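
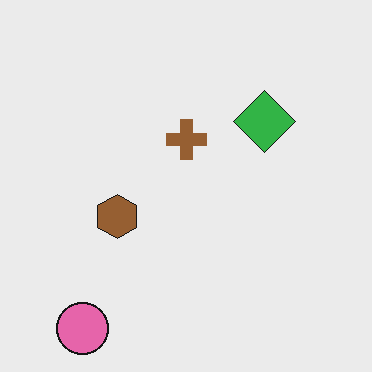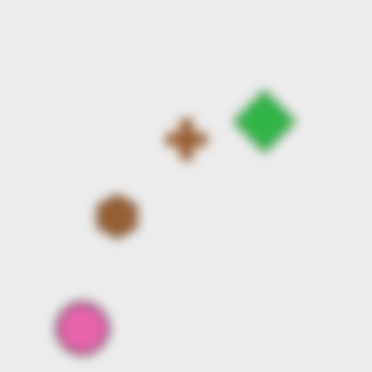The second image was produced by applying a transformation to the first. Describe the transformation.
The image was heavily blurred.

Shape edges and outlines are uniformly softened across the whole image.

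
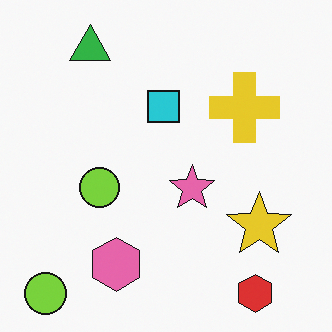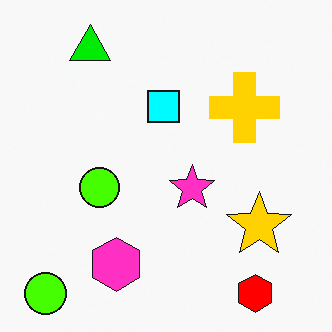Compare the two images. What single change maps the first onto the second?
It was made much more vivid (saturation change).

All colors are more vivid — a global saturation change.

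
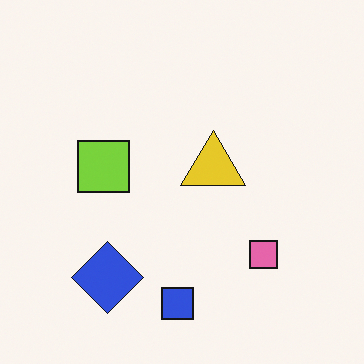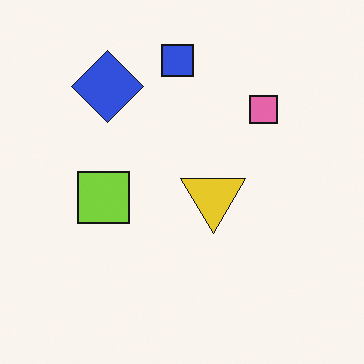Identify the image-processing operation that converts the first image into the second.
Flipped vertically (top ↔ bottom).

The blue square is in the bottom of the first image and the top of the second — shapes on opposite sides of the horizontal midline have swapped in a mirror flip.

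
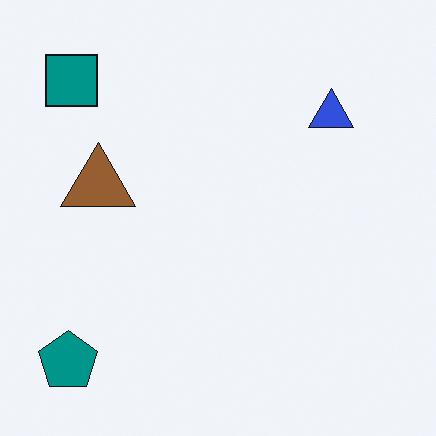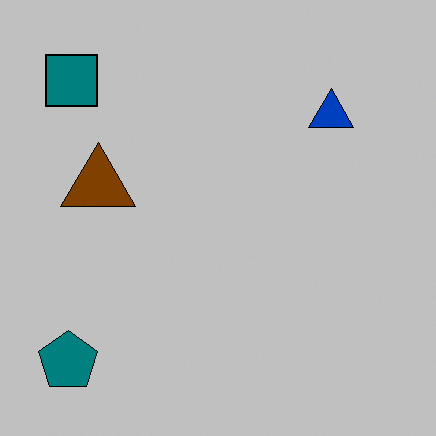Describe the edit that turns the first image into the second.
It was aggressively posterized.

Each flat color has snapped to a coarser quantized level — most visibly, the near-white background has dropped to a flat grey.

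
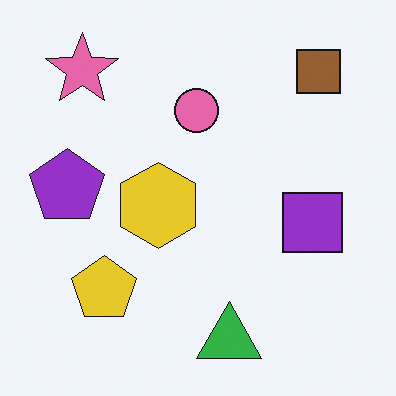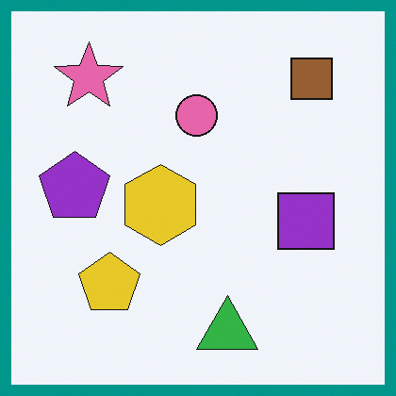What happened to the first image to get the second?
It was framed with a teal border.

A solid teal frame runs around the edge of the second image, with the content slightly shrunk inside it.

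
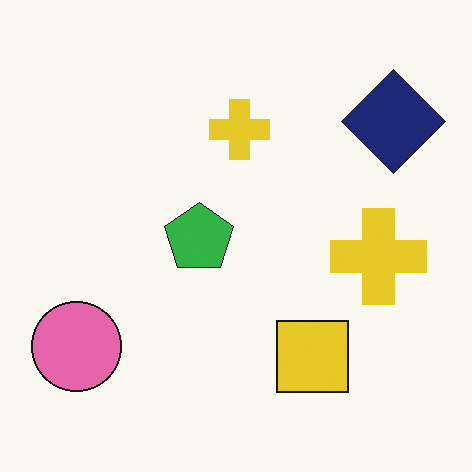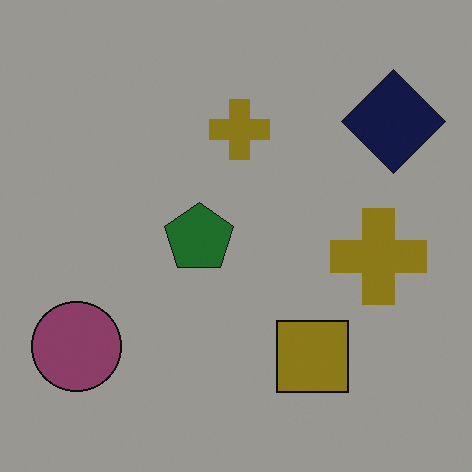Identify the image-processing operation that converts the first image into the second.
Substantially darkened.

Every pixel — background and shapes alike — is uniformly darkened.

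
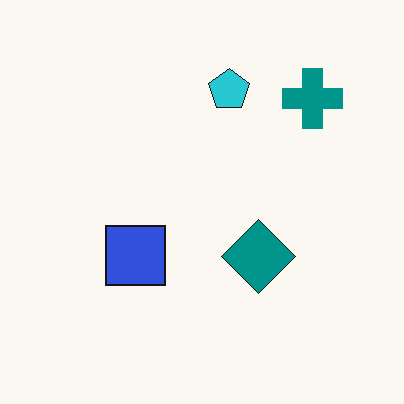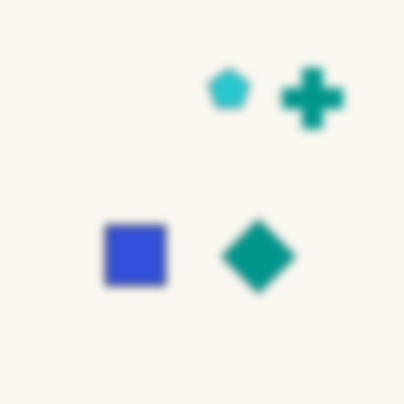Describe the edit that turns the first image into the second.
The image was noticeably gaussian-blurred.

Shape edges and outlines are uniformly softened across the whole image.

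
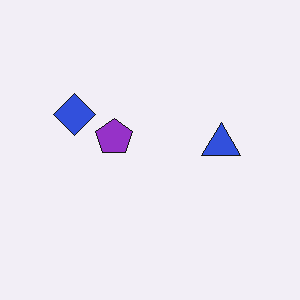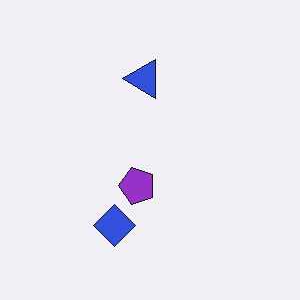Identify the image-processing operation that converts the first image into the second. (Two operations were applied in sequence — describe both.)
JPEG-compressed with visible artifacts, then rotated 90° counter-clockwise.

Blocky 8×8 compression artifacts appear around shape edges and the flat background shows ringing — characteristic JPEG degradation. The blue diamond sits in the left of the first image and the bottom of the second — consistent with a whole-image 90° counter-clockwise rotation.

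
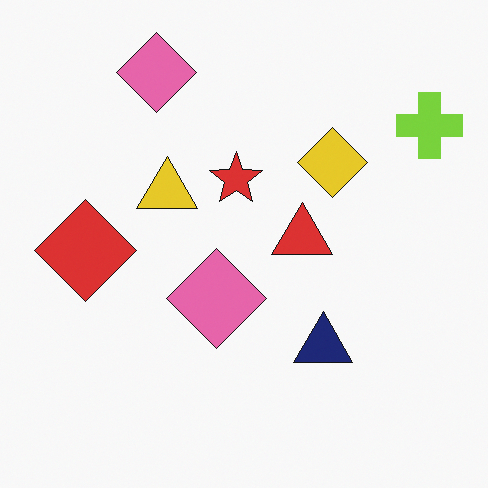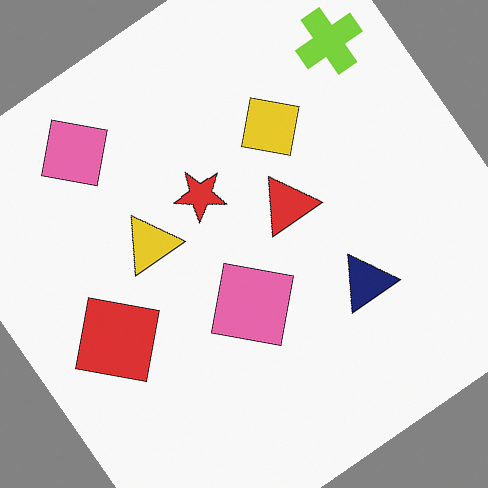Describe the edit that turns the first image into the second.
It was rotated counter-clockwise by a large amount — several tens of degrees.

Every shape is tilted by the same angle and the image corners show triangular fill wedges — a whole-image rotation by a non-right angle.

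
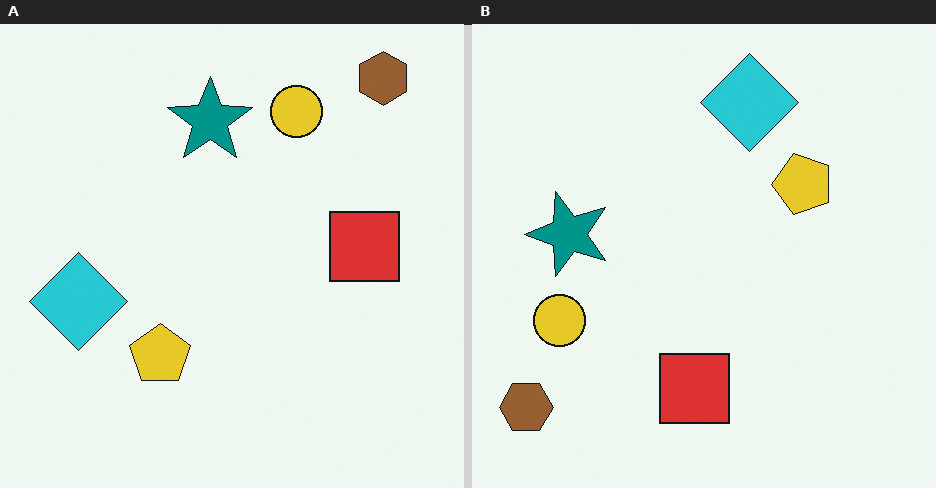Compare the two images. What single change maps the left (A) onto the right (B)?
The right (B) image is the left (A) transposed (reflected across the top-left ↔ bottom-right diagonal).

Shapes have swapped their row and column positions — what was in the top-right is now in the bottom-left — a diagonal reflection.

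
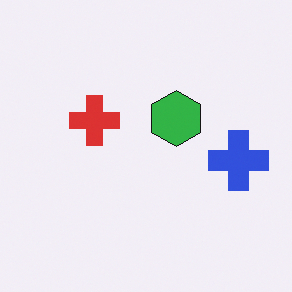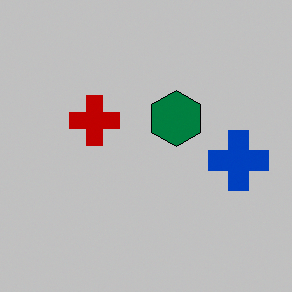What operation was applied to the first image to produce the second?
The second image is the first aggressively posterized.

Each flat color has snapped to a coarser quantized level — most visibly, the near-white background has dropped to a flat grey.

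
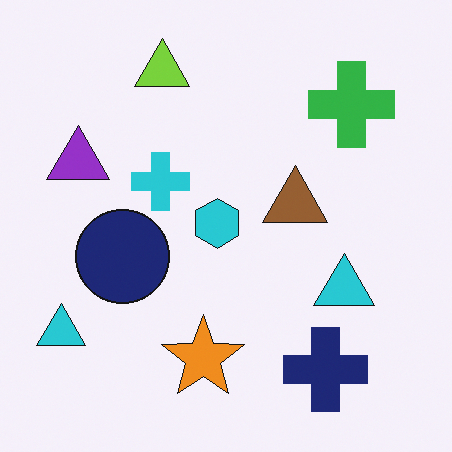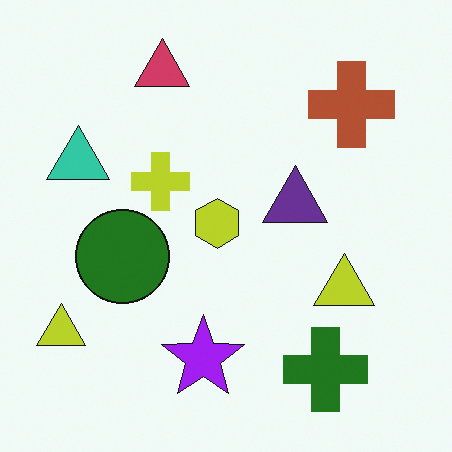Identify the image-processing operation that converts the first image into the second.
The transformation is: hue-shifted by a large amount.

Every shape's color has rotated by the same amount around the hue wheel — a uniform hue shift.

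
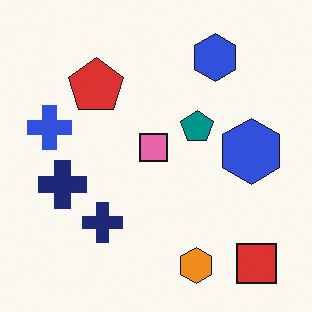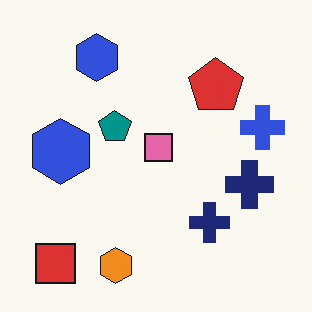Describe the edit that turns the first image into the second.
The image was flipped horizontally (left ↔ right).

The blue cross is in the left of the first image and the right of the second — shapes on opposite sides of the vertical midline have swapped in a mirror flip.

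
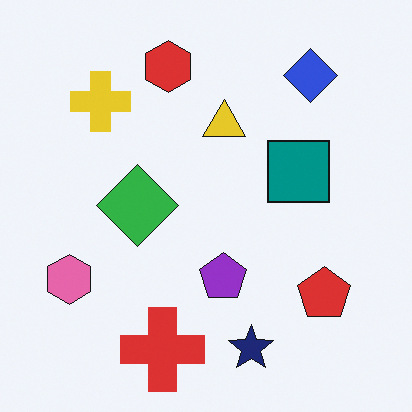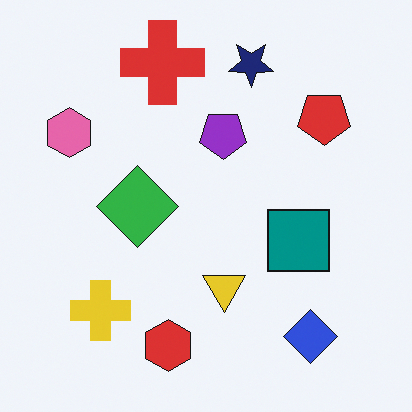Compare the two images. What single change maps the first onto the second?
This is the original image flipped vertically (top ↔ bottom).

The red cross is in the bottom of the first image and the top of the second — shapes on opposite sides of the horizontal midline have swapped in a mirror flip.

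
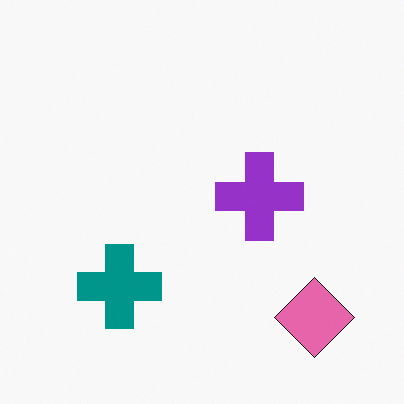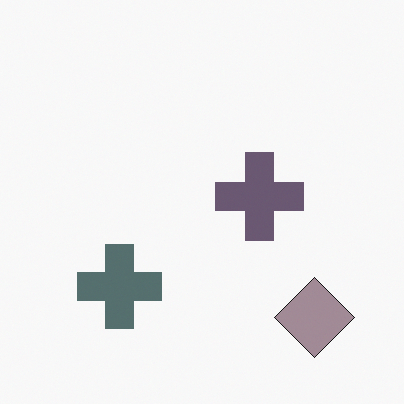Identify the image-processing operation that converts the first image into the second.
The second image is the first heavily desaturated.

All colors are more muted and greyish — a global saturation change.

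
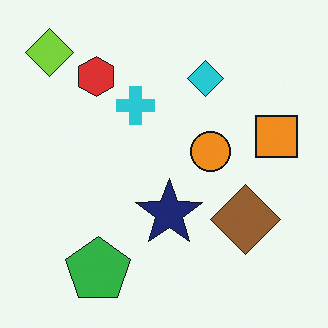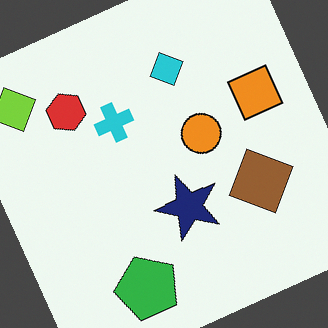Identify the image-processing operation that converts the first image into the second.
This is the original image rotated counter-clockwise by a moderate amount.

Every shape is tilted by the same angle and the image corners show triangular fill wedges — a whole-image rotation by a non-right angle.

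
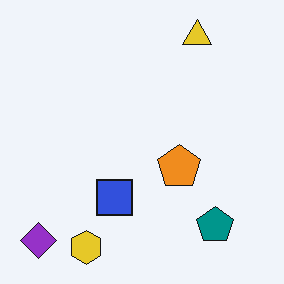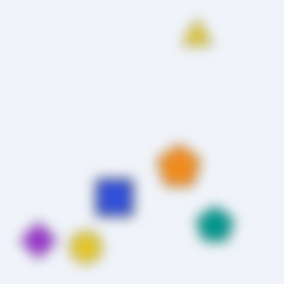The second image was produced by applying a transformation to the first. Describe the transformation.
The transformation is: strongly gaussian-blurred.

Shape edges and outlines are uniformly softened across the whole image.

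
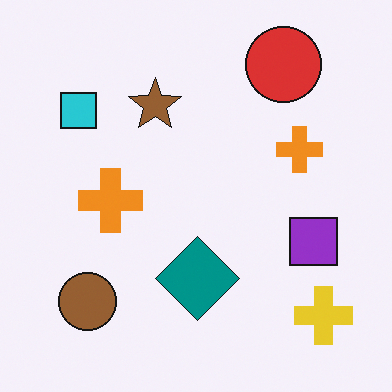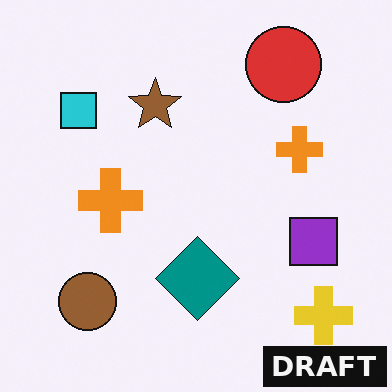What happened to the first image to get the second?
Watermarked with the text "DRAFT" in the lower-right corner.

A dark label reading "DRAFT" appears in the lower-right corner.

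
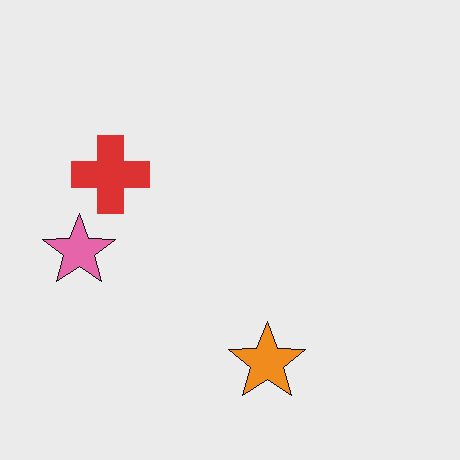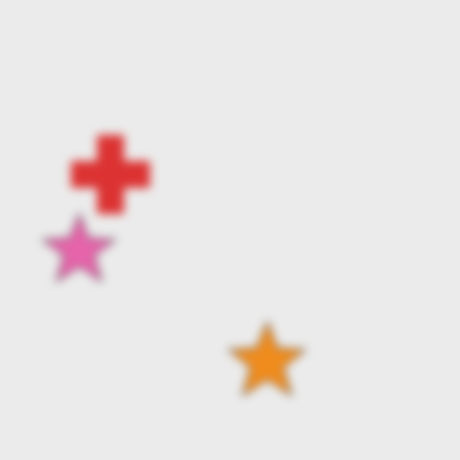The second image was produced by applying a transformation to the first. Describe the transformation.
The image was noticeably gaussian-blurred.

Shape edges and outlines are uniformly softened across the whole image.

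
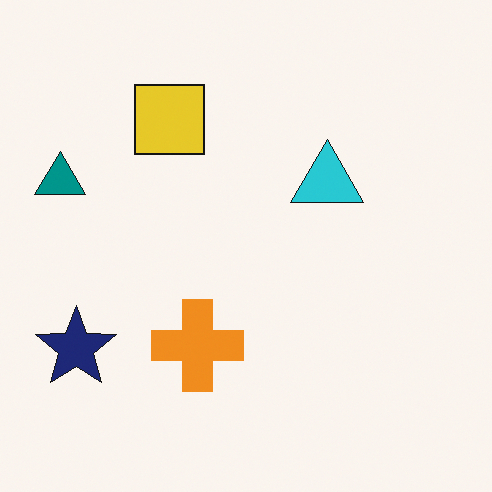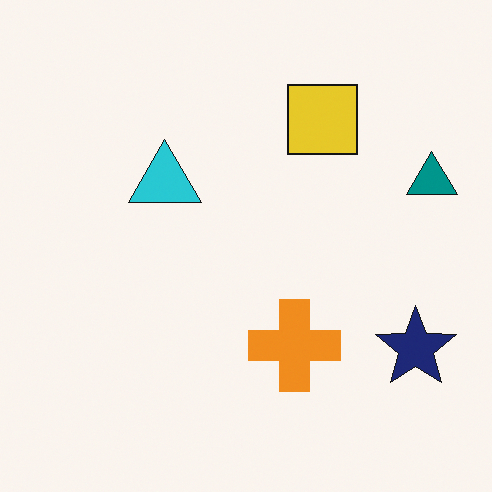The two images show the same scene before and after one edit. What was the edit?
The image was flipped horizontally (left ↔ right).

The teal triangle is in the left of the first image and the right of the second — shapes on opposite sides of the vertical midline have swapped in a mirror flip.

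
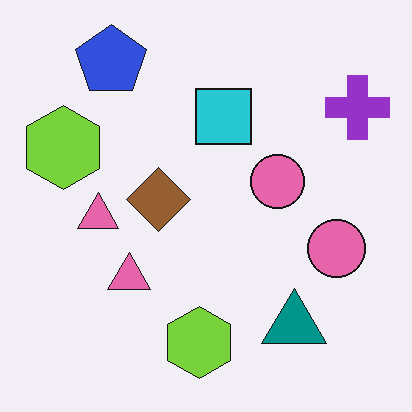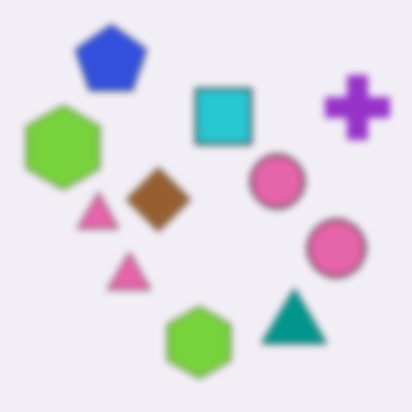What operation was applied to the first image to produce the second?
This is the original image noticeably gaussian-blurred.

Shape edges and outlines are uniformly softened across the whole image.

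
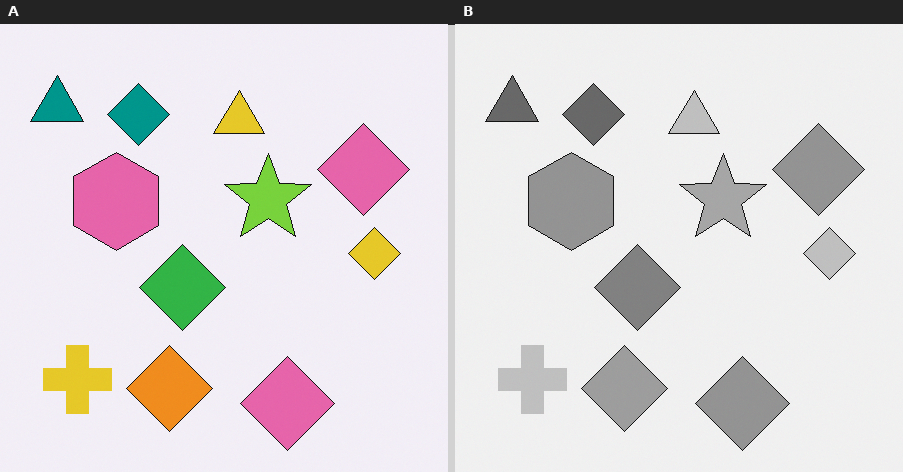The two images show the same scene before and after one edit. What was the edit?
This is the original image converted to grayscale.

All color is removed — every shape is now a shade of grey.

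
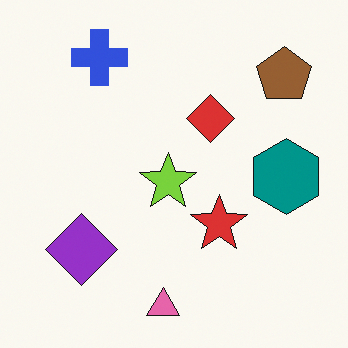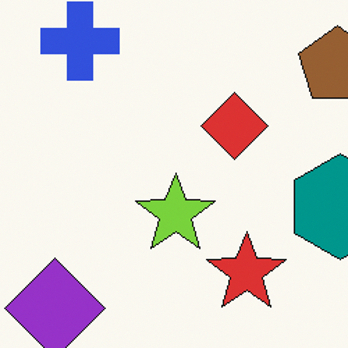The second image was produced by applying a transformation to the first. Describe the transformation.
This is the original image cropped to a modestly smaller region and rescaled.

The visible shapes are larger and the field of view is narrower; shapes near the original edges may be partly or wholly outside the frame — a crop-and-rescale.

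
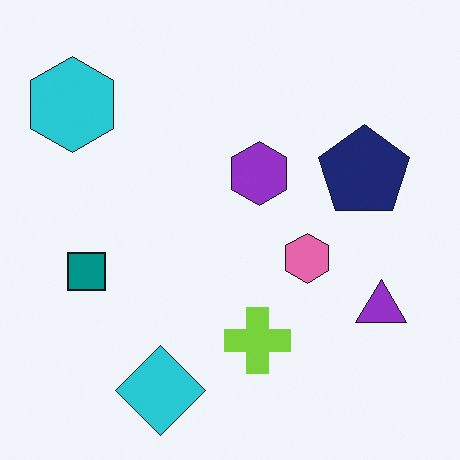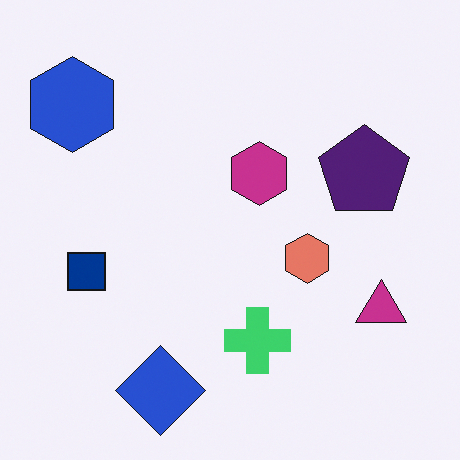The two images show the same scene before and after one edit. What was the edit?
It was hue-shifted slightly.

Every shape's color has rotated by the same amount around the hue wheel — a uniform hue shift.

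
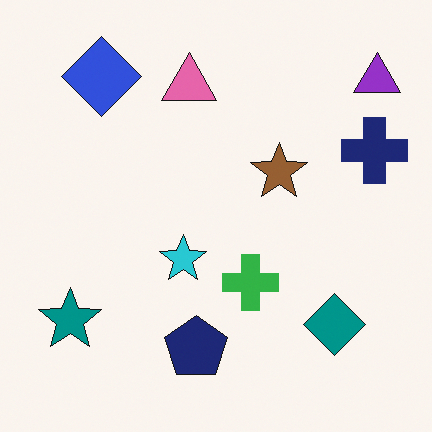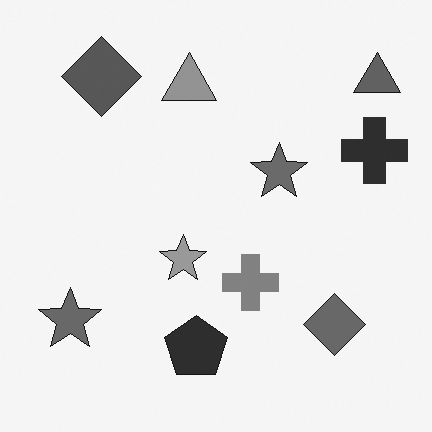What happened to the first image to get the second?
The second image is the first converted to grayscale.

All color is removed — every shape is now a shade of grey.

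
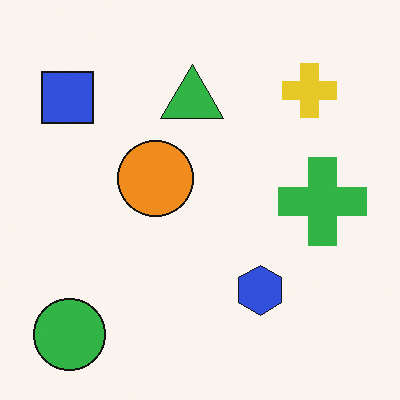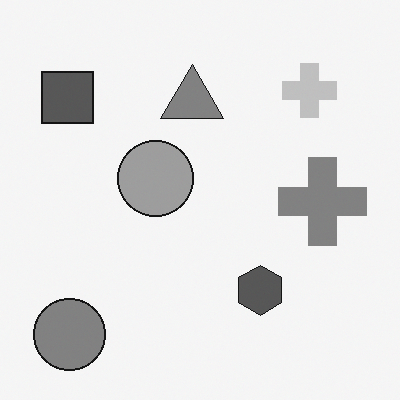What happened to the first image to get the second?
The transformation is: converted to grayscale.

All color is removed — every shape is now a shade of grey.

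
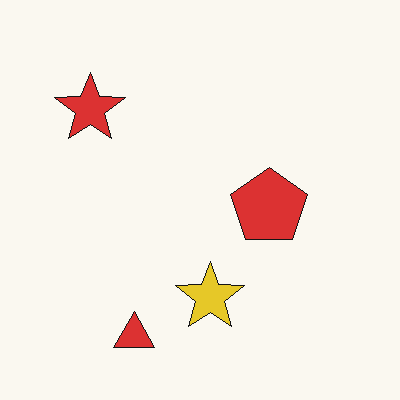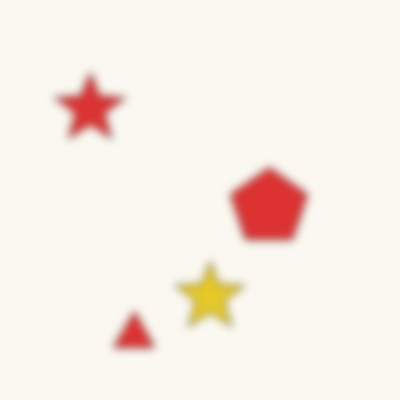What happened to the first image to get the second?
The image was noticeably gaussian-blurred.

Shape edges and outlines are uniformly softened across the whole image.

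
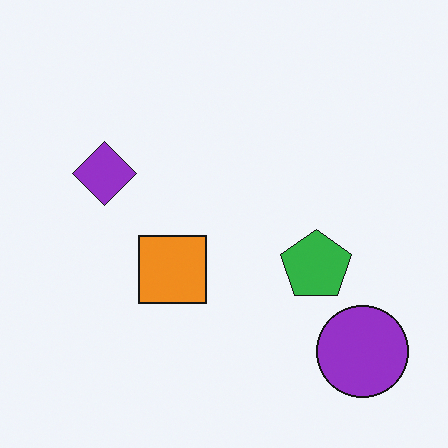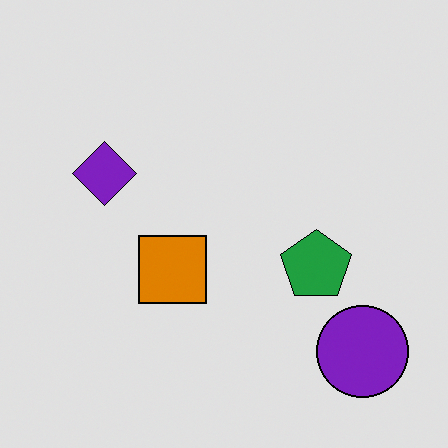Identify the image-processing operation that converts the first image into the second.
The transformation is: posterized to a reduced palette.

Each flat color has snapped to a coarser quantized level — most visibly, the near-white background has dropped to a flat grey.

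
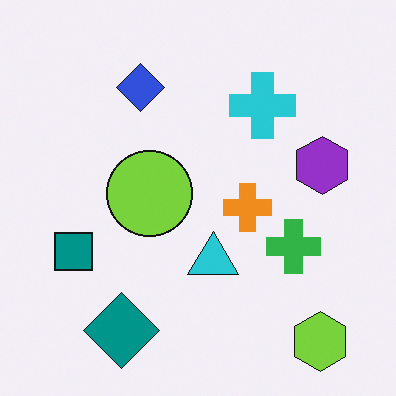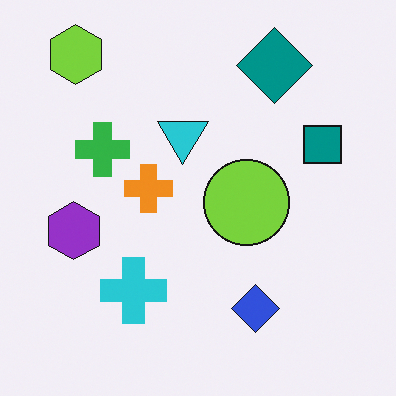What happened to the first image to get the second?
The transformation is: rotated 180°.

The lime hexagon sits in the bottom-right of the first image and the top-left of the second — consistent with a whole-image 180° rotation.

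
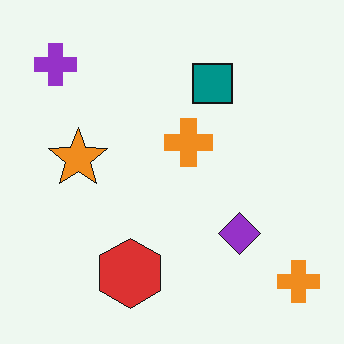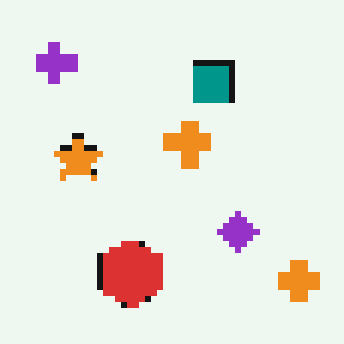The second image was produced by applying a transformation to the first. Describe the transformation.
The second image is the first pixelated into visible square blocks.

Shapes are reduced to large square blocks; fine edges and outlines are lost — a downscale-then-upscale (mosaic) effect.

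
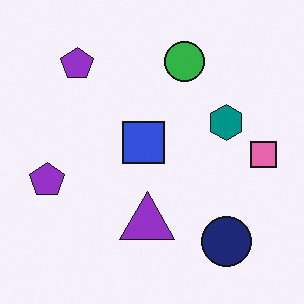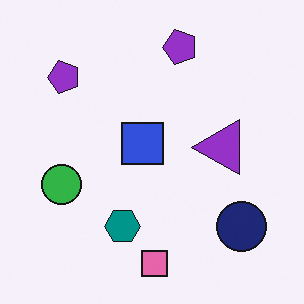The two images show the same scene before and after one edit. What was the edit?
Transposed (reflected across the top-left ↔ bottom-right diagonal).

Shapes have swapped their row and column positions — what was in the top-right is now in the bottom-left — a diagonal reflection.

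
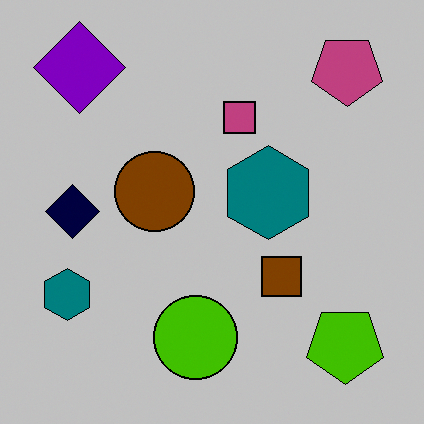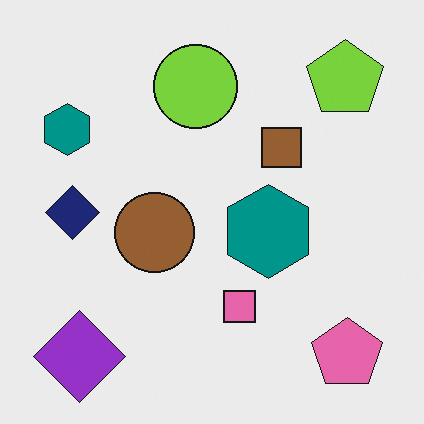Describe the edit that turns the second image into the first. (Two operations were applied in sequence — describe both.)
The transformation is: flipped vertically (top ↔ bottom), then aggressively posterized.

The purple diamond is in the bottom-left of the second image and the top-left of the first — shapes on opposite sides of the horizontal midline have swapped in a mirror flip. Each flat color has snapped to a coarser quantized level — most visibly, the near-white background has dropped to a flat grey.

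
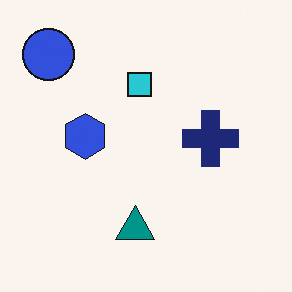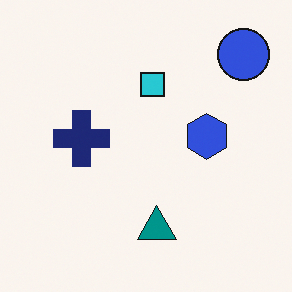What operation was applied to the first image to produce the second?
It was flipped horizontally (left ↔ right).

The blue circle is in the top-left of the first image and the top-right of the second — shapes on opposite sides of the vertical midline have swapped in a mirror flip.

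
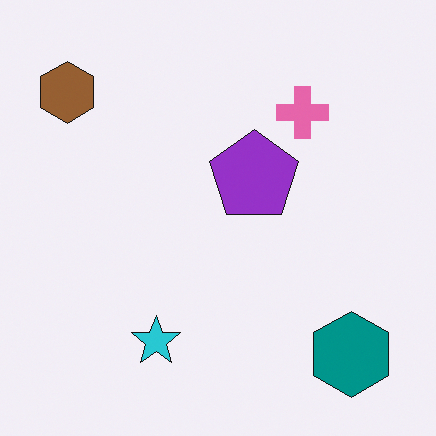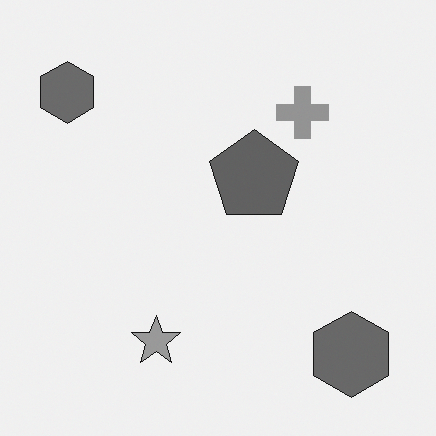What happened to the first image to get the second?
This is the original image converted to grayscale.

All color is removed — every shape is now a shade of grey.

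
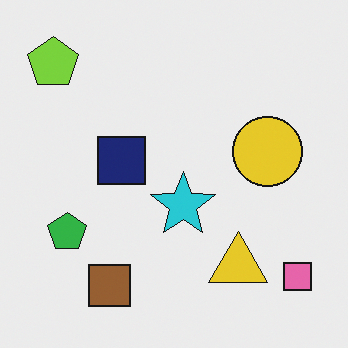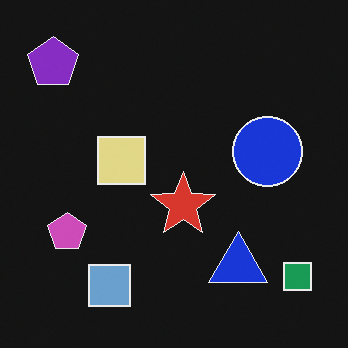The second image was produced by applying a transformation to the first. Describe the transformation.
This is the original image color-inverted (negative).

The light background has become dark and every shape's color is its complement — a photographic negative.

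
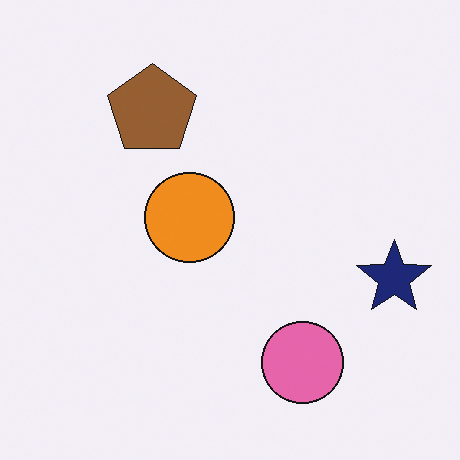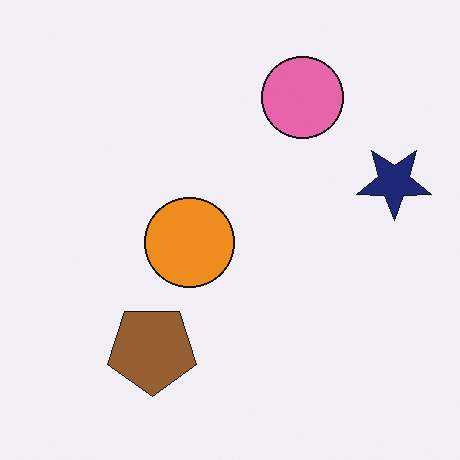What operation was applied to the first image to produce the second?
The transformation is: flipped vertically (top ↔ bottom).

The pink circle is in the bottom of the first image and the top of the second — shapes on opposite sides of the horizontal midline have swapped in a mirror flip.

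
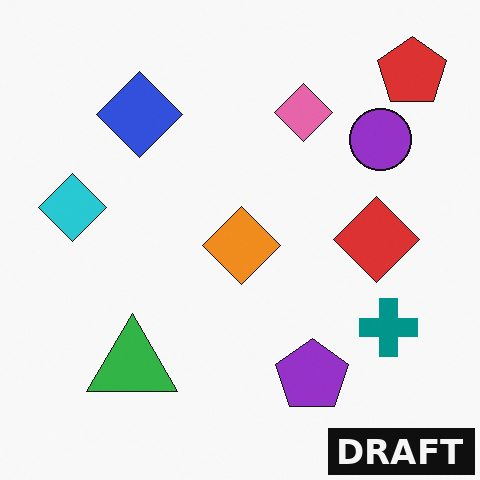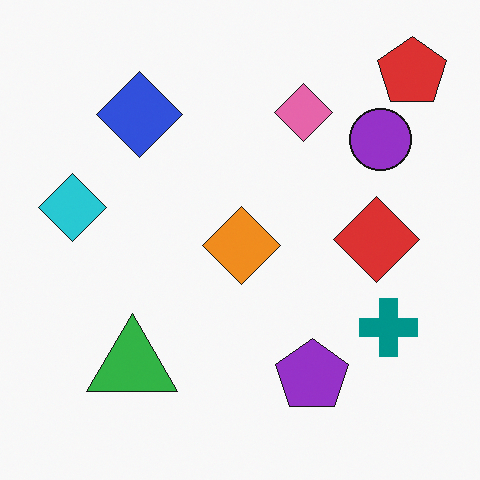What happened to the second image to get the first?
The first image is the second watermarked with the text "DRAFT" in the lower-right corner.

A dark label reading "DRAFT" appears in the lower-right corner.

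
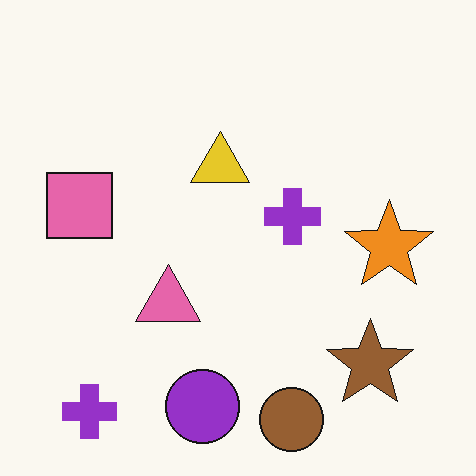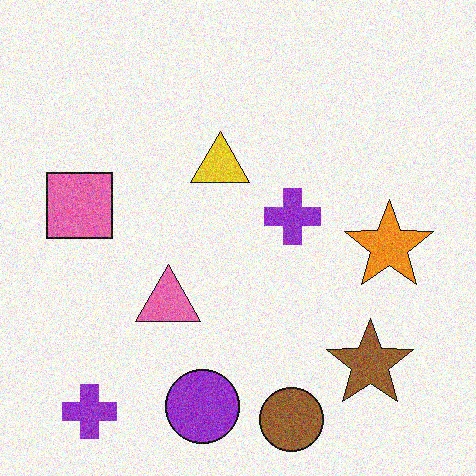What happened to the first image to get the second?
The second image is the first degraded with moderate additive noise.

Random speckle covers the whole image, including the flat background.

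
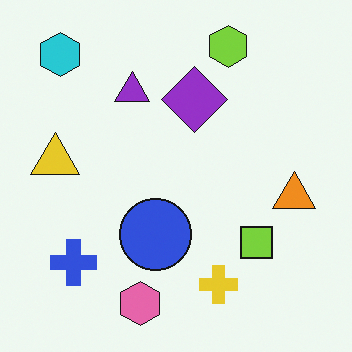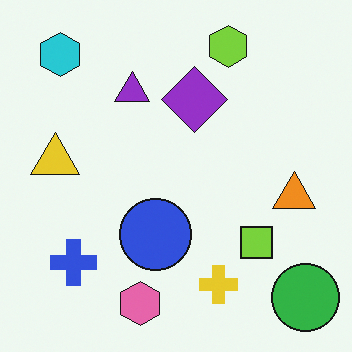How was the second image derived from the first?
The transformation is: overlaid with an additional green circle.

A green circle appears in the second image that is absent from the first.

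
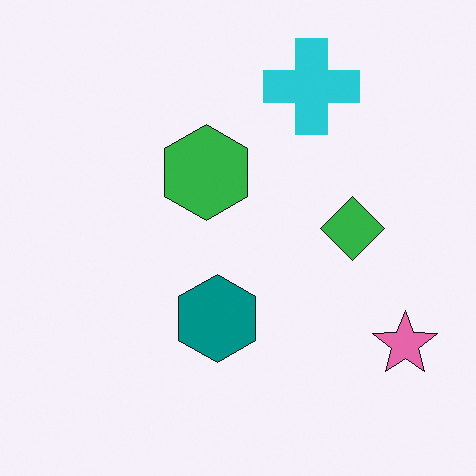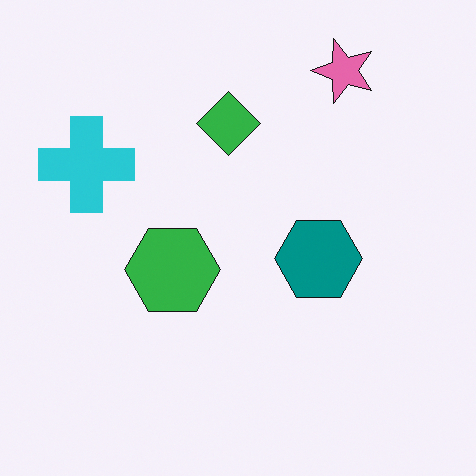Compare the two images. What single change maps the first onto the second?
Rotated 90° counter-clockwise.

The pink star sits in the bottom-right of the first image and the top-right of the second — consistent with a whole-image 90° counter-clockwise rotation.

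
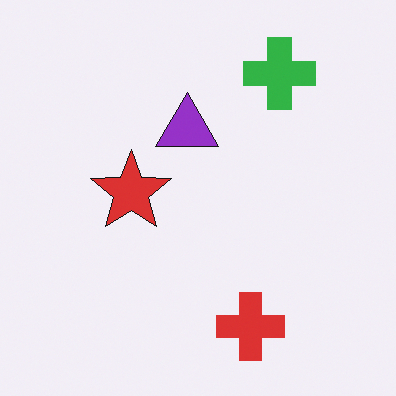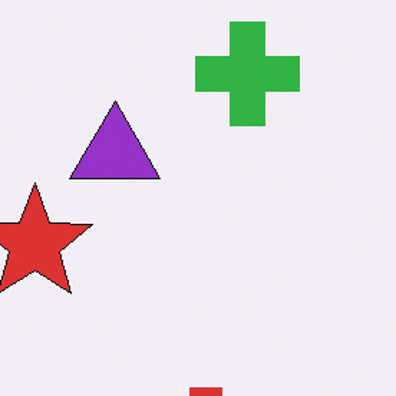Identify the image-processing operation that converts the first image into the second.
The image was cropped slightly and scaled back up.

The visible shapes are larger and the field of view is narrower; shapes near the original edges may be partly or wholly outside the frame — a crop-and-rescale.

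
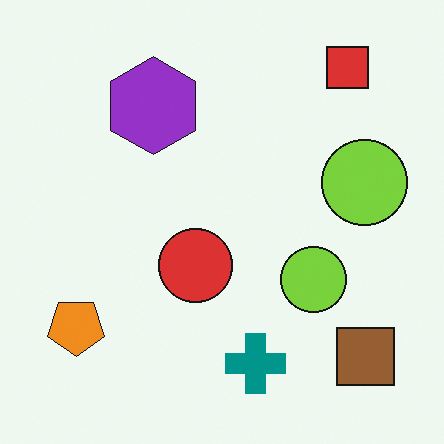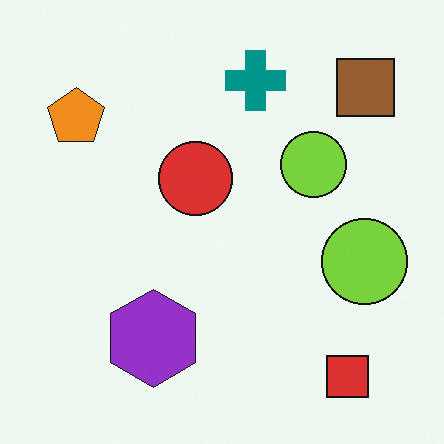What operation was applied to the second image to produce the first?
It was flipped vertically (top ↔ bottom).

The red square is in the bottom-right of the second image and the top-right of the first — shapes on opposite sides of the horizontal midline have swapped in a mirror flip.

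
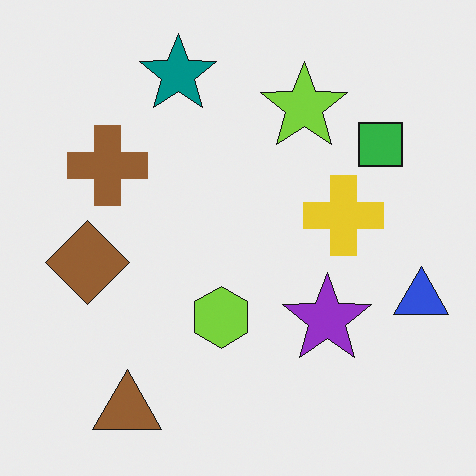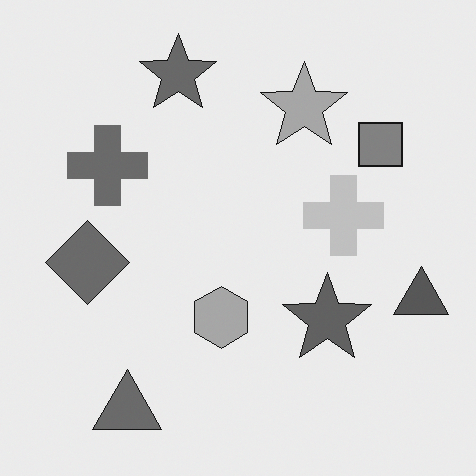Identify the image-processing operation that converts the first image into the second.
The image was converted to grayscale.

All color is removed — every shape is now a shade of grey.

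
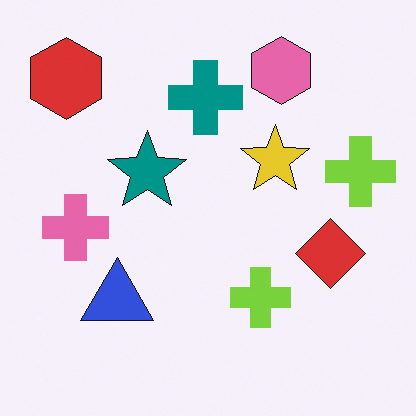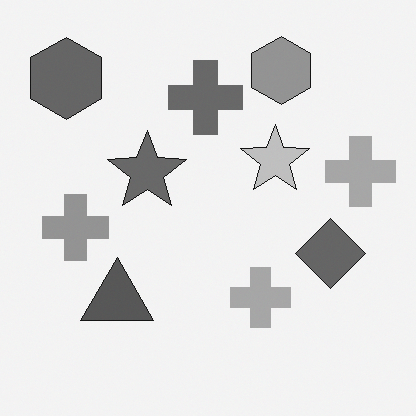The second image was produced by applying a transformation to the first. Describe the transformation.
Converted to grayscale.

All color is removed — every shape is now a shade of grey.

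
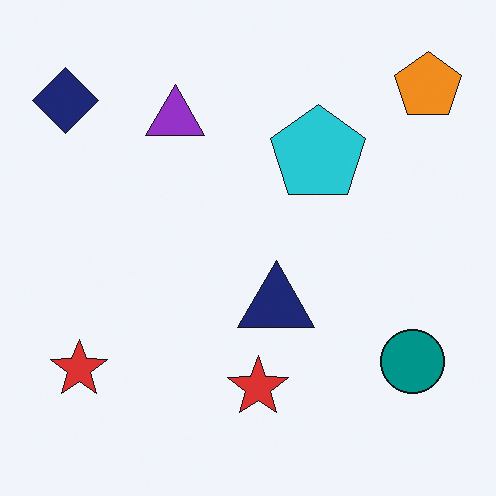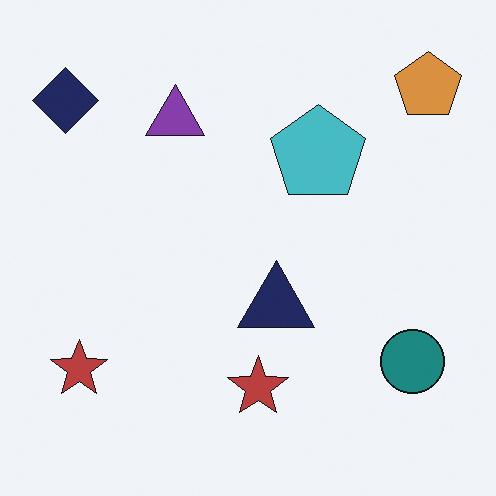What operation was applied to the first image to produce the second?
The image was slightly desaturated.

All colors are more muted and greyish — a global saturation change.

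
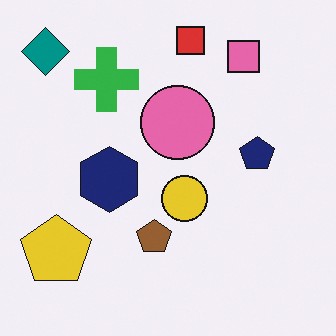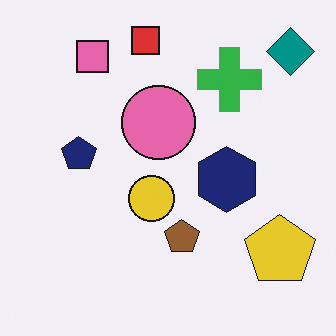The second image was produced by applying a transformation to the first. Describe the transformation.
Flipped horizontally (left ↔ right).

The teal diamond is in the top-left of the first image and the top-right of the second — shapes on opposite sides of the vertical midline have swapped in a mirror flip.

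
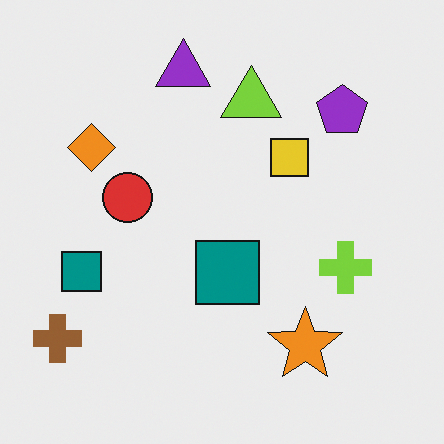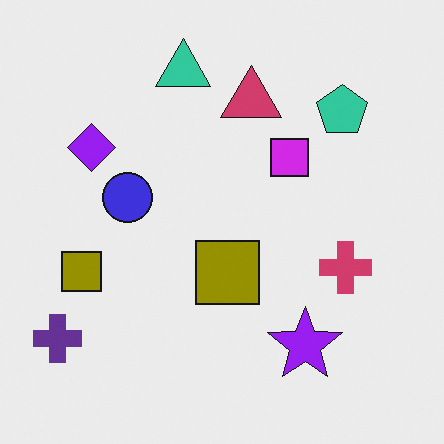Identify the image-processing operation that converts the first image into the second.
The image was hue-shifted by a large amount.

Every shape's color has rotated by the same amount around the hue wheel — a uniform hue shift.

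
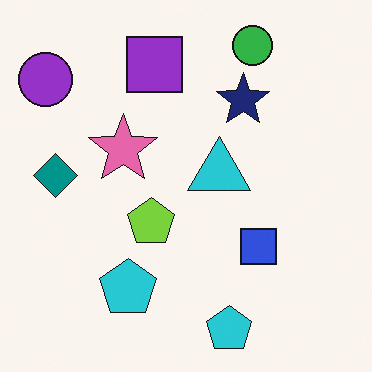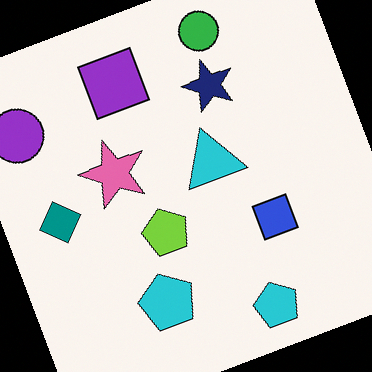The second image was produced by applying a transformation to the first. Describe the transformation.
The transformation is: rotated counter-clockwise by a moderate amount.

Every shape is tilted by the same angle and the image corners show triangular fill wedges — a whole-image rotation by a non-right angle.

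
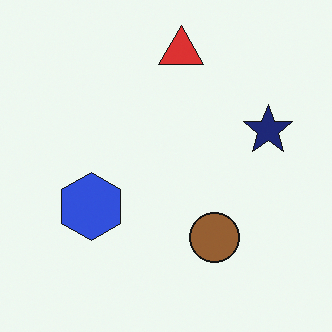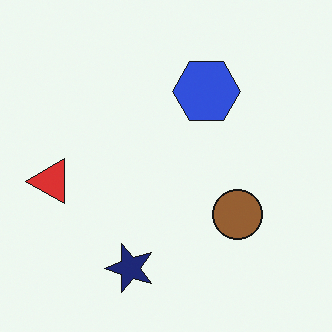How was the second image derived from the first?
Transposed (reflected across the top-left ↔ bottom-right diagonal).

Shapes have swapped their row and column positions — what was in the top-right is now in the bottom-left — a diagonal reflection.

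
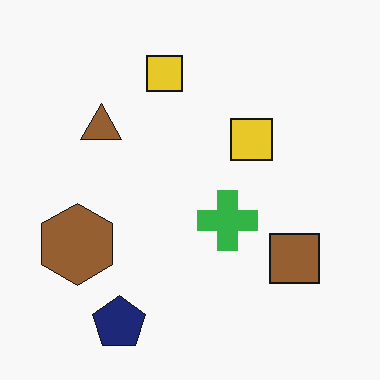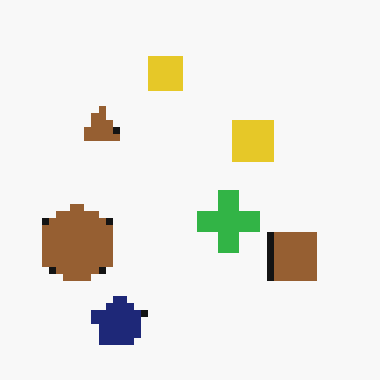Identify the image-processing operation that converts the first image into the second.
The transformation is: moderately pixelated.

Shapes are reduced to large square blocks; fine edges and outlines are lost — a downscale-then-upscale (mosaic) effect.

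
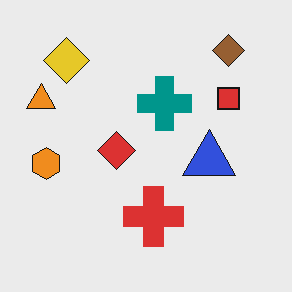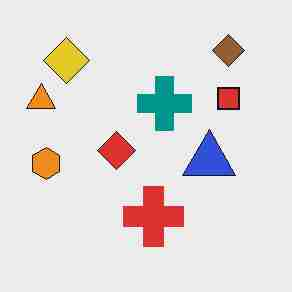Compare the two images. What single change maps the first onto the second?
The image was degraded with heavy JPEG compression.

Blocky 8×8 compression artifacts appear around shape edges and the flat background shows ringing — characteristic JPEG degradation.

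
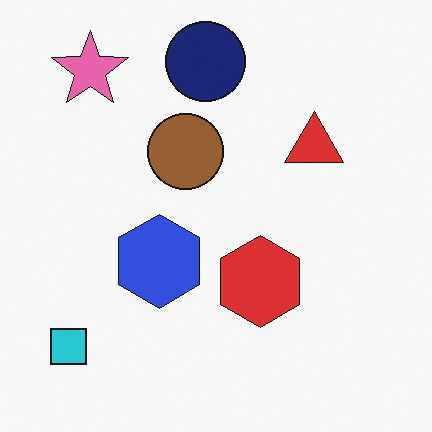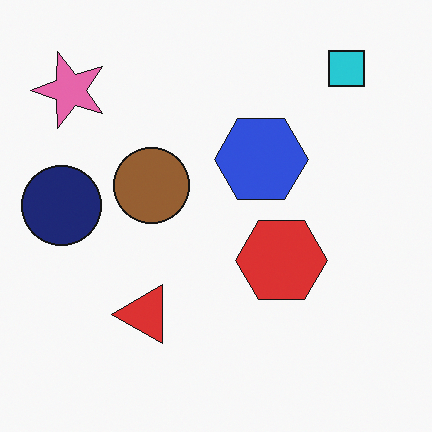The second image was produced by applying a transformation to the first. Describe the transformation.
The second image is the first transposed (reflected across the top-left ↔ bottom-right diagonal).

Shapes have swapped their row and column positions — what was in the top-right is now in the bottom-left — a diagonal reflection.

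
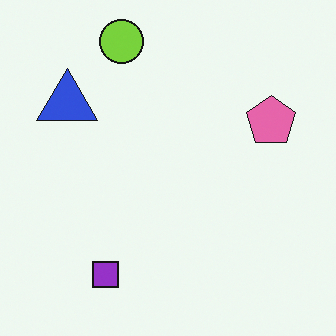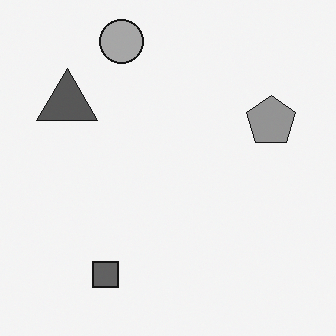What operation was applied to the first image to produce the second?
This is the original image converted to grayscale.

All color is removed — every shape is now a shade of grey.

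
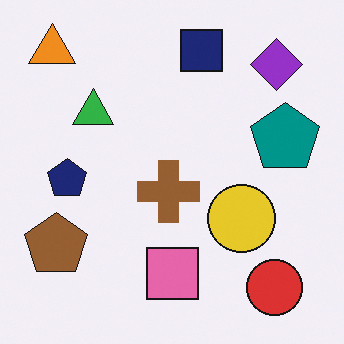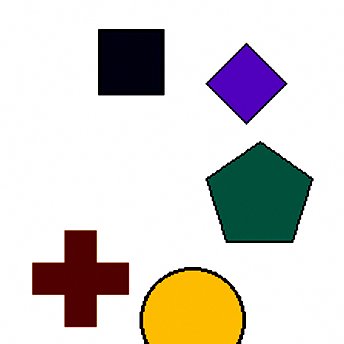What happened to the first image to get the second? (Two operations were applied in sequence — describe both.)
The second image is the first cropped to a modestly smaller region and rescaled, then given much higher contrast.

The visible shapes are larger and the field of view is narrower; shapes near the original edges may be partly or wholly outside the frame — a crop-and-rescale. Tones are pushed away from mid-grey across the whole image — a global contrast change.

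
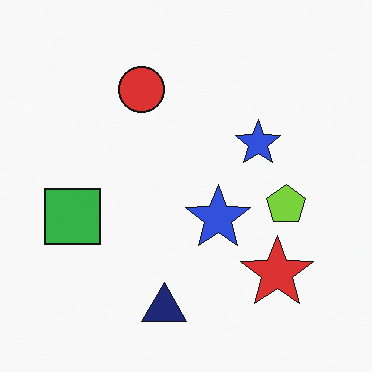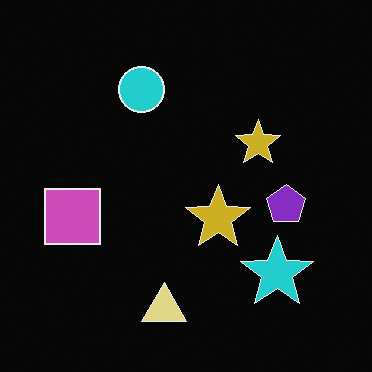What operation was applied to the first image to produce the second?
Color-inverted (negative).

The light background has become dark and every shape's color is its complement — a photographic negative.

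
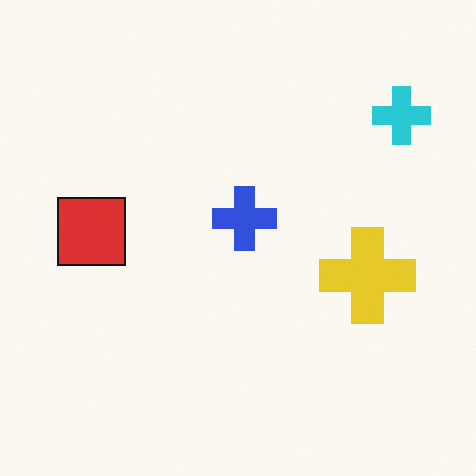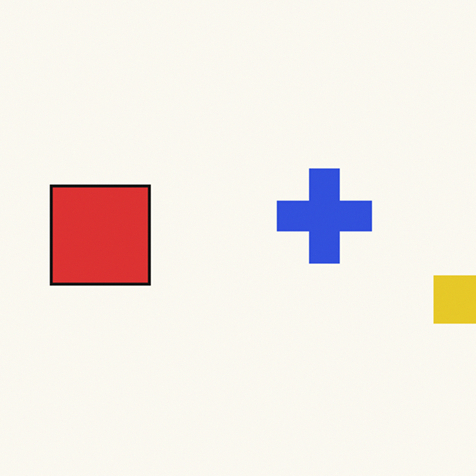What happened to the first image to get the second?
The transformation is: cropped slightly and scaled back up.

The visible shapes are larger and the field of view is narrower; shapes near the original edges may be partly or wholly outside the frame — a crop-and-rescale.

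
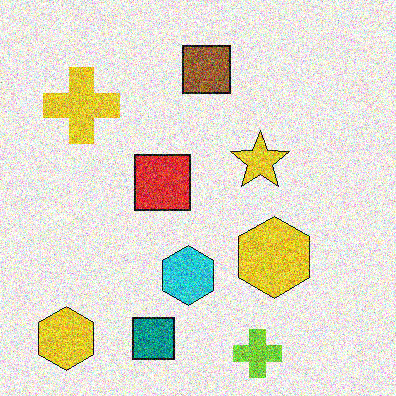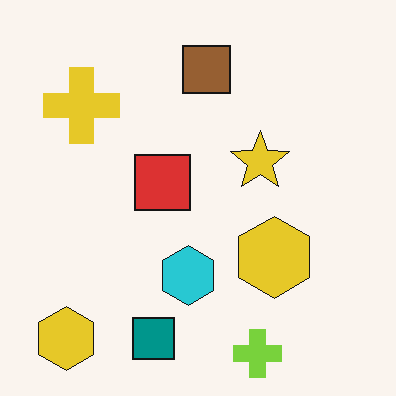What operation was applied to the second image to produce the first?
This is the original image degraded with strong gaussian noise.

Random speckle covers the whole image, including the flat background.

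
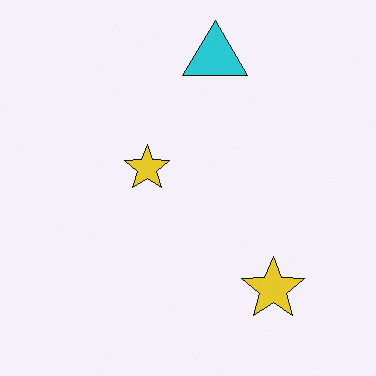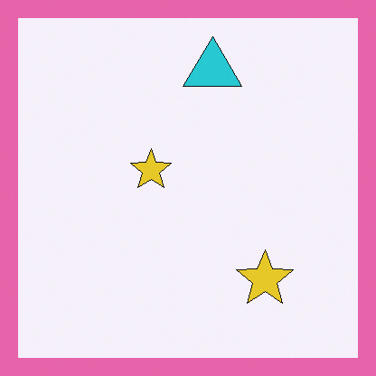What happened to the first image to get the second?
The second image is the first framed with a pink border.

A solid pink frame runs around the edge of the second image, with the content slightly shrunk inside it.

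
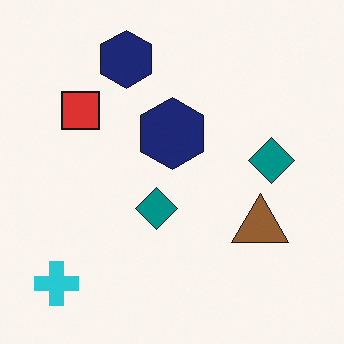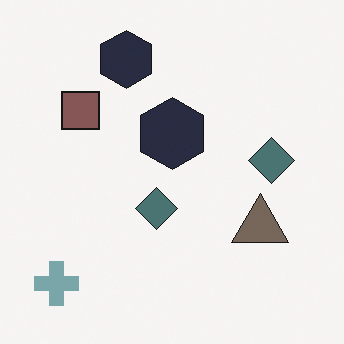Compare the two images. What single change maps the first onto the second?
Heavily desaturated.

All colors are more muted and greyish — a global saturation change.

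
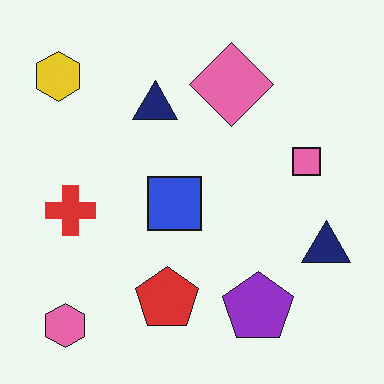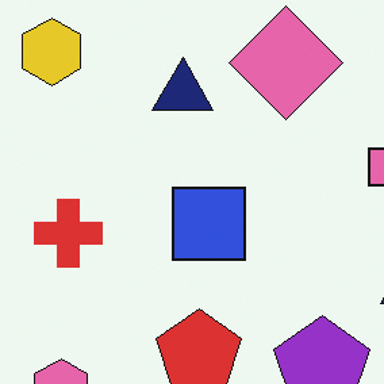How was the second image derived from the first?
This is the original image cropped slightly and scaled back up.

The visible shapes are larger and the field of view is narrower; shapes near the original edges may be partly or wholly outside the frame — a crop-and-rescale.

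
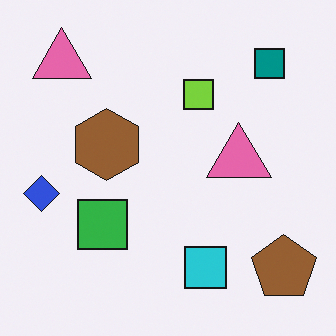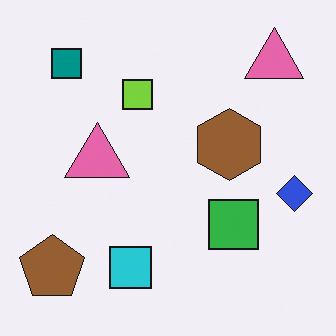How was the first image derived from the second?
The transformation is: flipped horizontally (left ↔ right).

The blue diamond is in the right of the second image and the left of the first — shapes on opposite sides of the vertical midline have swapped in a mirror flip.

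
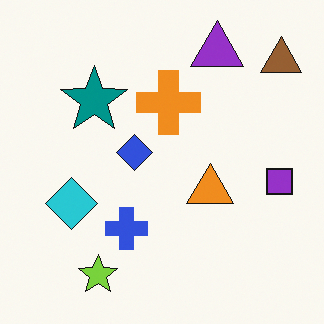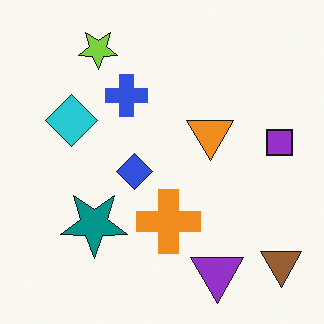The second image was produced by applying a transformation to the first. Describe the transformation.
It was flipped vertically (top ↔ bottom).

The lime star is in the bottom-left of the first image and the top-left of the second — shapes on opposite sides of the horizontal midline have swapped in a mirror flip.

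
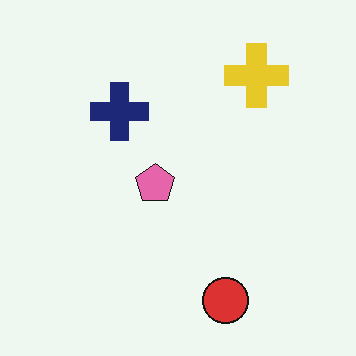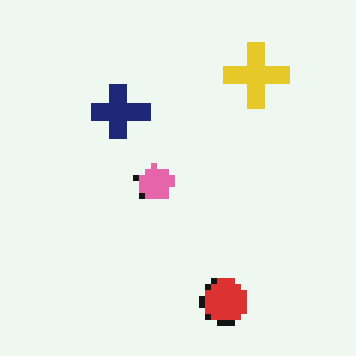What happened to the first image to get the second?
It was pixelated into visible square blocks.

Shapes are reduced to large square blocks; fine edges and outlines are lost — a downscale-then-upscale (mosaic) effect.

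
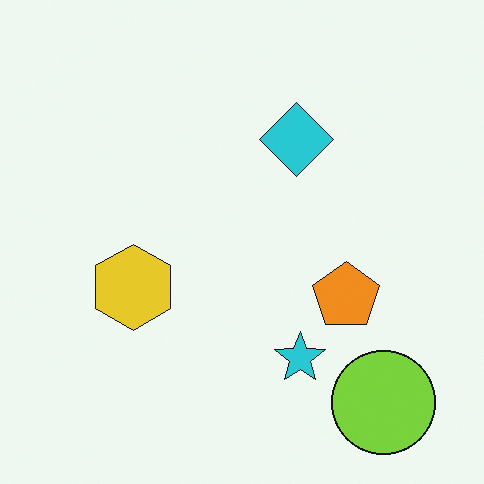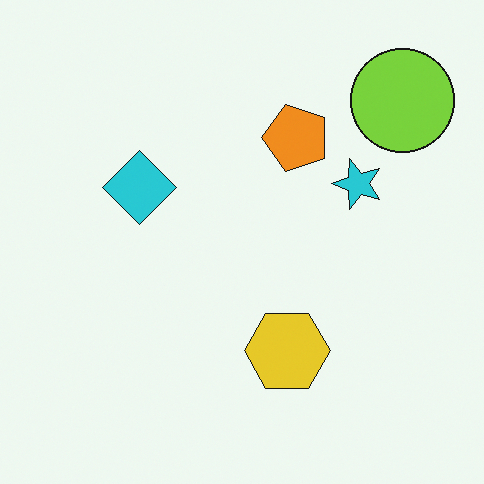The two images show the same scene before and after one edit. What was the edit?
The image was rotated 90° counter-clockwise.

The lime circle sits in the bottom-right of the first image and the top-right of the second — consistent with a whole-image 90° counter-clockwise rotation.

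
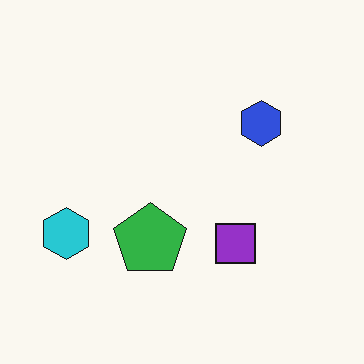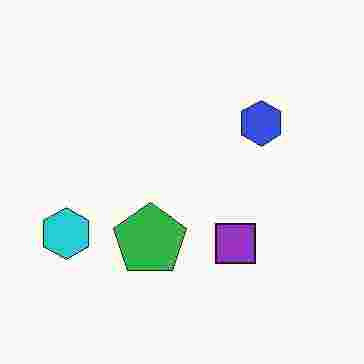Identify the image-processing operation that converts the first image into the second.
The image was heavily JPEG-compressed with obvious blocking artifacts.

Blocky 8×8 compression artifacts appear around shape edges and the flat background shows ringing — characteristic JPEG degradation.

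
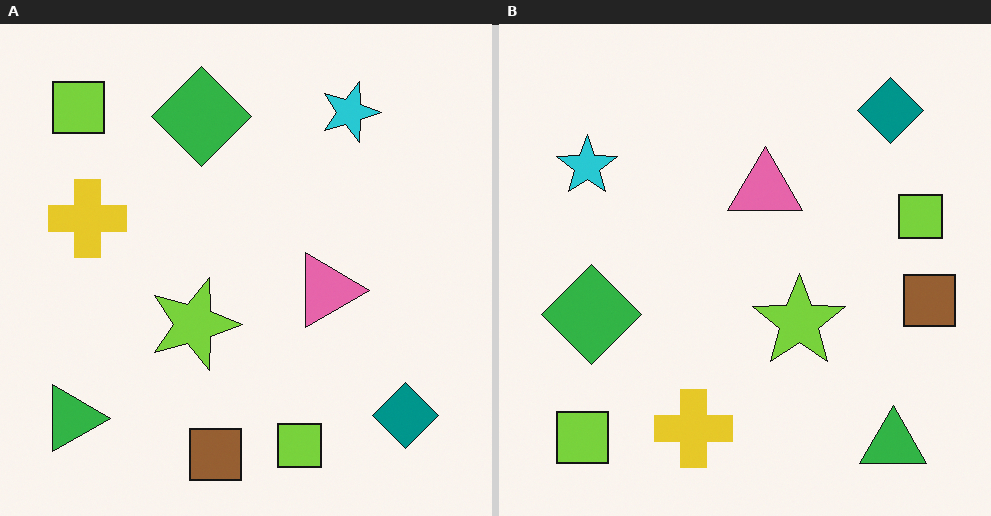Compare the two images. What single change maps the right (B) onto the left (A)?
The left (A) image is the right (B) rotated 90° clockwise.

The green triangle sits in the bottom-right of the right (B) image and the bottom-left of the left (A) — consistent with a whole-image 90° clockwise rotation.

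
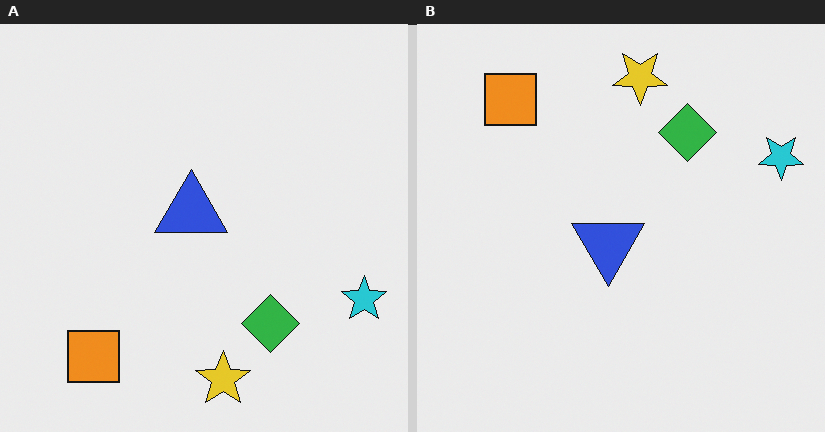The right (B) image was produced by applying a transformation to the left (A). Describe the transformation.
Flipped vertically (top ↔ bottom).

The yellow star is in the bottom of the left (A) image and the top of the right (B) — shapes on opposite sides of the horizontal midline have swapped in a mirror flip.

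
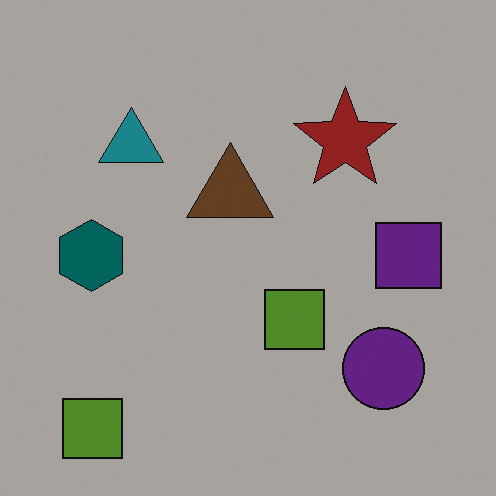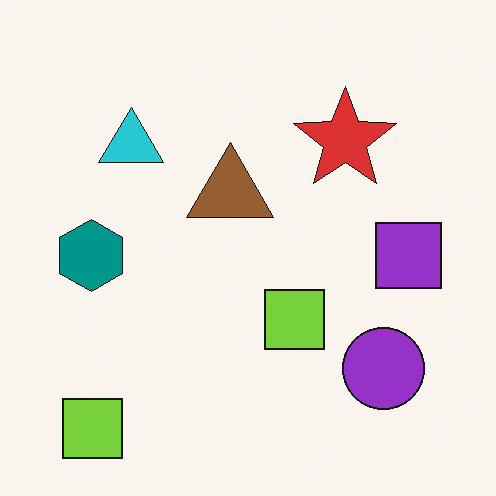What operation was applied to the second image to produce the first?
This is the original image noticeably darkened.

Every pixel — background and shapes alike — is uniformly darkened.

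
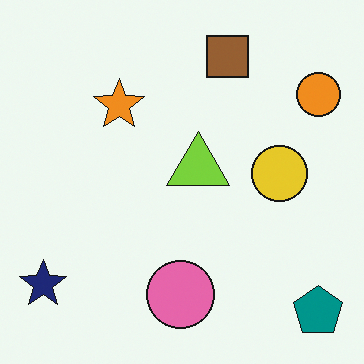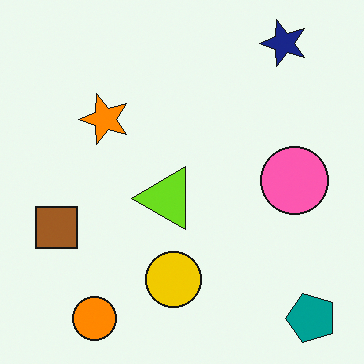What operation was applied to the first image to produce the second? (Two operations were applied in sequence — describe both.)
The transformation is: transposed (reflected across the top-left ↔ bottom-right diagonal), then slightly oversaturated.

Shapes have swapped their row and column positions — what was in the top-right is now in the bottom-left — a diagonal reflection. All colors are more vivid — a global saturation change.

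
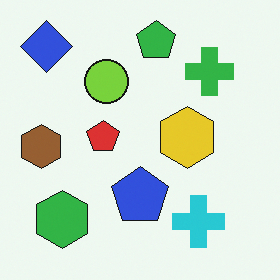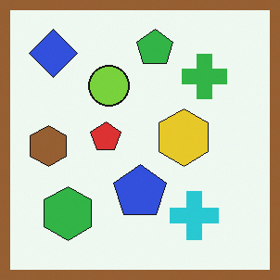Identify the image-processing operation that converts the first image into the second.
The image was framed with a brown border.

A solid brown frame runs around the edge of the second image, with the content slightly shrunk inside it.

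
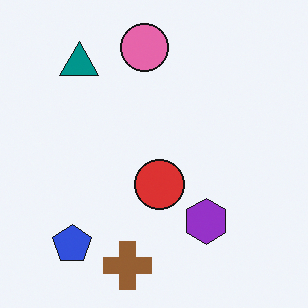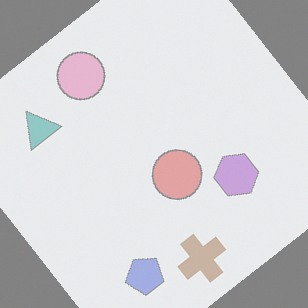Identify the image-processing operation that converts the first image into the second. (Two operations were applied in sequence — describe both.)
This is the original image washed out (contrast reduced), then rotated counter-clockwise by a large amount — several tens of degrees.

Tones are pushed toward mid-grey across the whole image — a global contrast change. Every shape is tilted by the same angle and the image corners show triangular fill wedges — a whole-image rotation by a non-right angle.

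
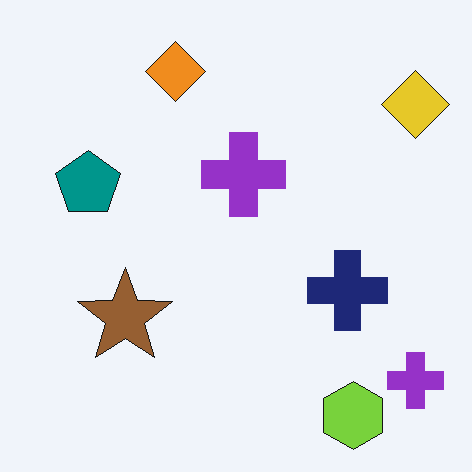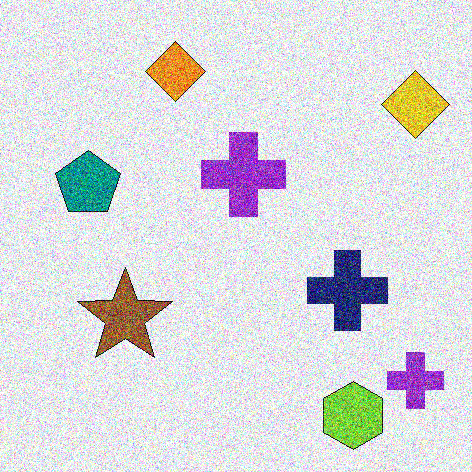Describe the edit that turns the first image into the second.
The image was degraded with strong gaussian noise.

Random speckle covers the whole image, including the flat background.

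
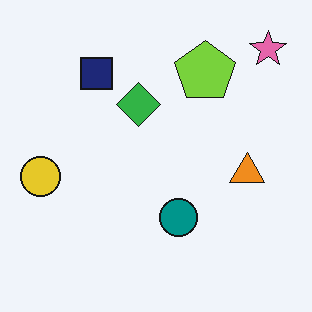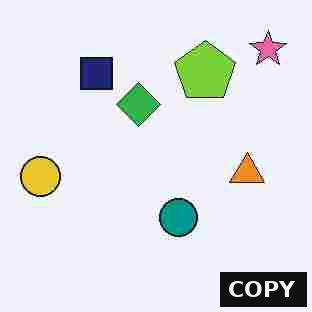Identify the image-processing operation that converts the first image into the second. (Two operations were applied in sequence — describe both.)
The image was heavily JPEG-compressed with obvious blocking artifacts, then watermarked with the text "COPY" in the lower-right corner.

Blocky 8×8 compression artifacts appear around shape edges and the flat background shows ringing — characteristic JPEG degradation. A dark label reading "COPY" appears in the lower-right corner.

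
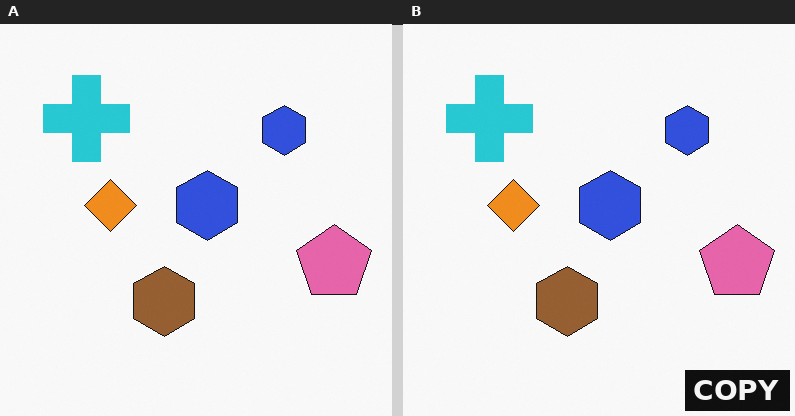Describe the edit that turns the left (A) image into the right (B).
The transformation is: watermarked with the text "COPY" in the lower-right corner.

A dark label reading "COPY" appears in the lower-right corner.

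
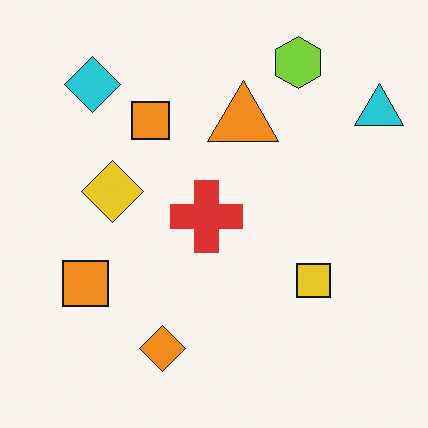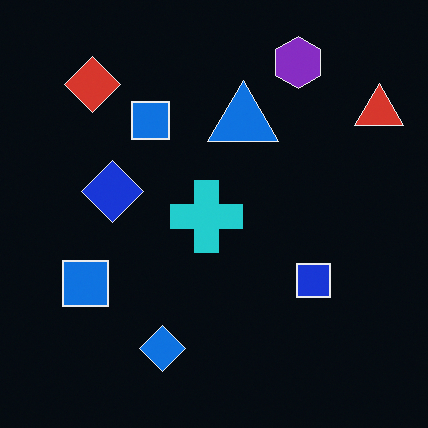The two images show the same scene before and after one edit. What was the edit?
This is the original image color-inverted (negative).

The light background has become dark and every shape's color is its complement — a photographic negative.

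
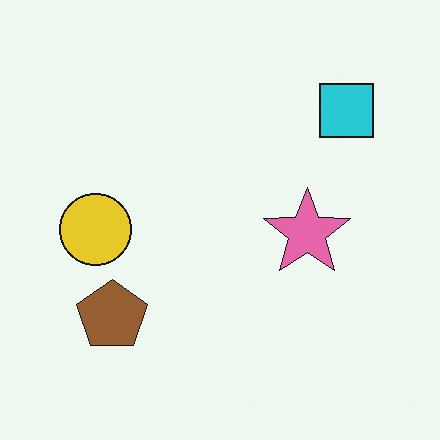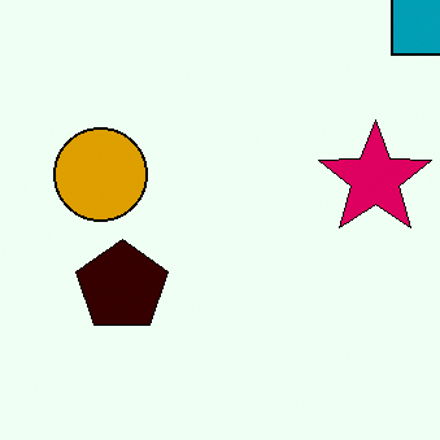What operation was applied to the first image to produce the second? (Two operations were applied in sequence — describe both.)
The transformation is: given much higher contrast, then cropped slightly and scaled back up.

Tones are pushed away from mid-grey across the whole image — a global contrast change. The visible shapes are larger and the field of view is narrower; shapes near the original edges may be partly or wholly outside the frame — a crop-and-rescale.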